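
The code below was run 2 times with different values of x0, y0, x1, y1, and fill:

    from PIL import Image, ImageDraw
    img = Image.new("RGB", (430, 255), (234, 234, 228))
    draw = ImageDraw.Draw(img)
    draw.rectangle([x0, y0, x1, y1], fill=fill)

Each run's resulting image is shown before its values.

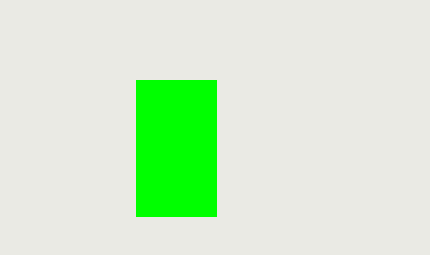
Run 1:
x0 = 136; y0 = 80; x1 = 216; y1 = 216; fill = 'lime'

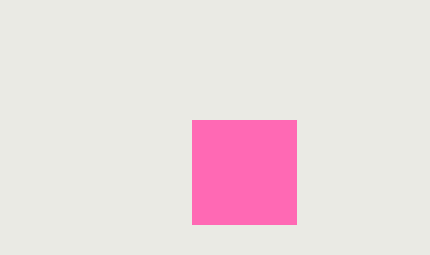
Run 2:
x0 = 192; y0 = 120; x1 = 296; y1 = 224; fill = 'hotpink'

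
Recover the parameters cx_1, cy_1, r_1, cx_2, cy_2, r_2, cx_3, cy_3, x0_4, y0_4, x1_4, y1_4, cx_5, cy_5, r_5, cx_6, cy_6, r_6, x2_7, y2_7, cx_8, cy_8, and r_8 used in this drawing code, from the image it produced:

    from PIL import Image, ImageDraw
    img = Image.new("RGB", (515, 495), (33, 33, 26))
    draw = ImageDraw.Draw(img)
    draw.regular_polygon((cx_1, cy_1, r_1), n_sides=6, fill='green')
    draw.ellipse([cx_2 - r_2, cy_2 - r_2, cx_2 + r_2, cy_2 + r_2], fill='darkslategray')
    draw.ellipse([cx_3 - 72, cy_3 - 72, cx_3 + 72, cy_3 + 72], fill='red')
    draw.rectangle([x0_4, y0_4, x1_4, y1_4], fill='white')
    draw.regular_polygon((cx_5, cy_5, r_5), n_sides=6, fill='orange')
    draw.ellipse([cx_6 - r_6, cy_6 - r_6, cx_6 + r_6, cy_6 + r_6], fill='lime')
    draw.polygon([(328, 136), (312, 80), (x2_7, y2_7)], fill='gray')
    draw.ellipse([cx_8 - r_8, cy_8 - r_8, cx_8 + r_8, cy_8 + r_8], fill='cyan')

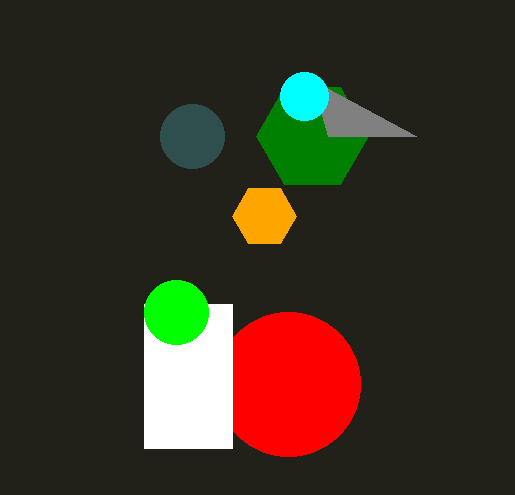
cx_1 = 312; cy_1 = 136; r_1 = 56; cx_2 = 192; cy_2 = 136; r_2 = 32; cx_3 = 288; cy_3 = 384; x0_4 = 144; y0_4 = 304; x1_4 = 232; y1_4 = 448; cx_5 = 264; cy_5 = 216; r_5 = 32; cx_6 = 176; cy_6 = 312; r_6 = 32; x2_7 = 416; y2_7 = 136; cx_8 = 304; cy_8 = 96; r_8 = 24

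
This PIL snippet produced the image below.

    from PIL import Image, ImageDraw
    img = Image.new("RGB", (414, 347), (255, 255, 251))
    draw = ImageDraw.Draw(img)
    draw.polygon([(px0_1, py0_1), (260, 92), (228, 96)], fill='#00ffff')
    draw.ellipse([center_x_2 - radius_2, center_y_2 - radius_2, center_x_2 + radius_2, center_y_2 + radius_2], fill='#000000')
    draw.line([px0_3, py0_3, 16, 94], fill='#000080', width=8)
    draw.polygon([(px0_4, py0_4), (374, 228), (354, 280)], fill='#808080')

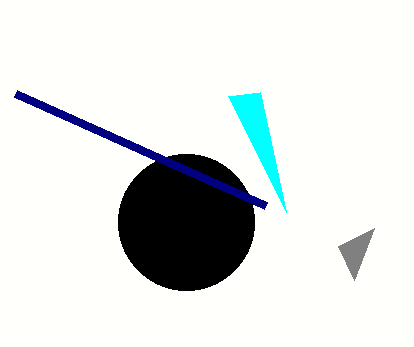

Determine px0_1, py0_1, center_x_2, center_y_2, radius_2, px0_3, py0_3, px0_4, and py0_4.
px0_1 = 286; py0_1 = 212; center_x_2 = 186; center_y_2 = 222; radius_2 = 68; px0_3 = 266; py0_3 = 206; px0_4 = 338; py0_4 = 246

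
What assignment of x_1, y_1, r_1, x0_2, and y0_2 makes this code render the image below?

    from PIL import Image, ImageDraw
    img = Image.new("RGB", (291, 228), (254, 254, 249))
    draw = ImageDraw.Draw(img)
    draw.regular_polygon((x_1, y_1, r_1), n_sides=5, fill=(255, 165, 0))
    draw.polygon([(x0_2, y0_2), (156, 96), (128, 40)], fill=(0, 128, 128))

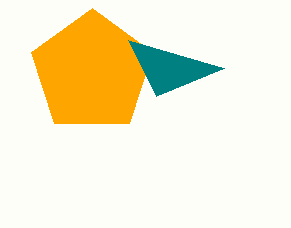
x_1 = 92
y_1 = 72
r_1 = 64
x0_2 = 224
y0_2 = 68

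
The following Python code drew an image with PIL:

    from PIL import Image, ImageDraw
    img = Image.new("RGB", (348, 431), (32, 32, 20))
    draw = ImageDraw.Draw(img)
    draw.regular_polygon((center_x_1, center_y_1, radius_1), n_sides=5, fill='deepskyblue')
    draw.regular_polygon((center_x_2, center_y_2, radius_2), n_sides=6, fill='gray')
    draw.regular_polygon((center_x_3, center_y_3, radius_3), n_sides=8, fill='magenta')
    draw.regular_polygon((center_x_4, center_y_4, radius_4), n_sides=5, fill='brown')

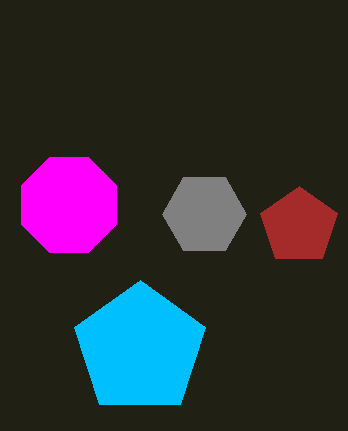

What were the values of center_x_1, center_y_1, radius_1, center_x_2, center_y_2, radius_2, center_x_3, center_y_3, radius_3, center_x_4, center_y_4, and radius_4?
center_x_1 = 140
center_y_1 = 349
radius_1 = 69
center_x_2 = 204
center_y_2 = 214
radius_2 = 42
center_x_3 = 69
center_y_3 = 205
radius_3 = 51
center_x_4 = 299
center_y_4 = 226
radius_4 = 40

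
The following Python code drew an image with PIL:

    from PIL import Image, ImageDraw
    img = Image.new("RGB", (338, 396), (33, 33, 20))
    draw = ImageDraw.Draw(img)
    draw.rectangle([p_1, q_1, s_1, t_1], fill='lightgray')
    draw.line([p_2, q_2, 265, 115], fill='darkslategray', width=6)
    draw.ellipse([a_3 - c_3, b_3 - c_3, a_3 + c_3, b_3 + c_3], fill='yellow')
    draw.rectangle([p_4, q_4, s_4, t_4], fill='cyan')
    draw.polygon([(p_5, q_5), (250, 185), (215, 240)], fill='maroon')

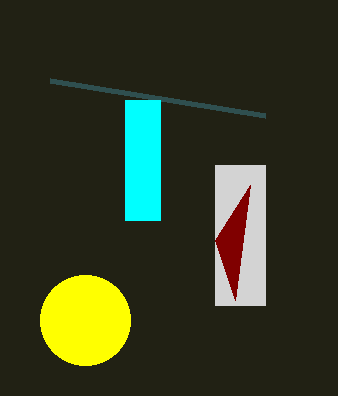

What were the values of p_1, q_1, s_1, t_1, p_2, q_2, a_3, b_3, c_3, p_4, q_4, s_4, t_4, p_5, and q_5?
p_1 = 215
q_1 = 165
s_1 = 265
t_1 = 305
p_2 = 50
q_2 = 80
a_3 = 85
b_3 = 320
c_3 = 45
p_4 = 125
q_4 = 100
s_4 = 160
t_4 = 220
p_5 = 235
q_5 = 300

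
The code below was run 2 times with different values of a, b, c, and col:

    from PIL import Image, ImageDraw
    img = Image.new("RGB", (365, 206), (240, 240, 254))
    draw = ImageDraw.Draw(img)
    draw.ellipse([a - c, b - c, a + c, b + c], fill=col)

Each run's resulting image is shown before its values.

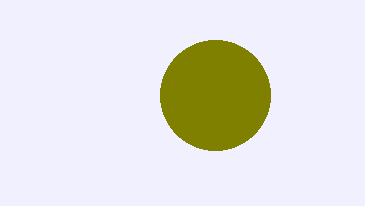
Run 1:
a = 215
b = 95
c = 55
col = 'olive'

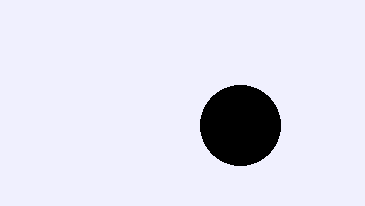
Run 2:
a = 240, b = 125, c = 40, col = 'black'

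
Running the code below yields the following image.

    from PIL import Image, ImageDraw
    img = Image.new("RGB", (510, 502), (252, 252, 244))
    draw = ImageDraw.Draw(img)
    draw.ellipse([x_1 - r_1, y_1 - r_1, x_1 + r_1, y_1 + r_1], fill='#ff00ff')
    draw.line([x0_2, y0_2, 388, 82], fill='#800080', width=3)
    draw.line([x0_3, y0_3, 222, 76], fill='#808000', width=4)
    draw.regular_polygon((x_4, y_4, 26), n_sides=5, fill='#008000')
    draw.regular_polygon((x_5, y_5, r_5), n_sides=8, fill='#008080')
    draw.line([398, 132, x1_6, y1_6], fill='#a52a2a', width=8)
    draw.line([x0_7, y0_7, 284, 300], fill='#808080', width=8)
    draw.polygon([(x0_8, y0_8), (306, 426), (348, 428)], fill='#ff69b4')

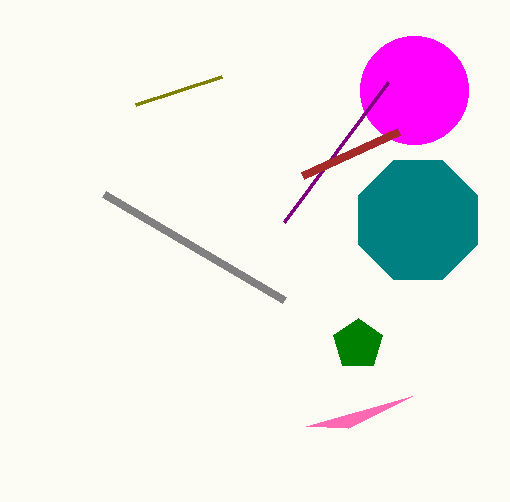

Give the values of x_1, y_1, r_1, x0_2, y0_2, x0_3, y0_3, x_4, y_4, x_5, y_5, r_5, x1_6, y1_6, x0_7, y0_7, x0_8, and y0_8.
x_1 = 414
y_1 = 90
r_1 = 54
x0_2 = 284
y0_2 = 222
x0_3 = 136
y0_3 = 104
x_4 = 358
y_4 = 344
x_5 = 418
y_5 = 220
r_5 = 64
x1_6 = 302
y1_6 = 176
x0_7 = 104
y0_7 = 194
x0_8 = 412
y0_8 = 396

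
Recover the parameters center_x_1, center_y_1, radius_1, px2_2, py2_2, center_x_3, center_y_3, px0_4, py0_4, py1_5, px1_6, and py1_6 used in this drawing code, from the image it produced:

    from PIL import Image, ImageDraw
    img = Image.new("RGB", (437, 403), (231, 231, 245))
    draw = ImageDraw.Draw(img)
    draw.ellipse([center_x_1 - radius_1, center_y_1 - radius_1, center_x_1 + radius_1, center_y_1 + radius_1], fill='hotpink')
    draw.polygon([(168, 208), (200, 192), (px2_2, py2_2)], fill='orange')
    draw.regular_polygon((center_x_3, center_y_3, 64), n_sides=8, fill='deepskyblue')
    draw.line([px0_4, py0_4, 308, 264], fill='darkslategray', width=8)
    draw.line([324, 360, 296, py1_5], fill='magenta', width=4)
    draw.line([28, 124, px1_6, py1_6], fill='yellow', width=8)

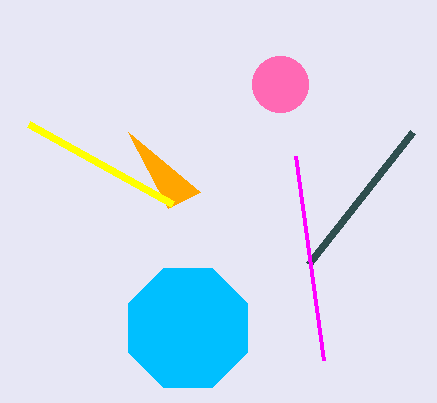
center_x_1 = 280; center_y_1 = 84; radius_1 = 28; px2_2 = 128; py2_2 = 132; center_x_3 = 188; center_y_3 = 328; px0_4 = 412; py0_4 = 132; py1_5 = 156; px1_6 = 172; py1_6 = 204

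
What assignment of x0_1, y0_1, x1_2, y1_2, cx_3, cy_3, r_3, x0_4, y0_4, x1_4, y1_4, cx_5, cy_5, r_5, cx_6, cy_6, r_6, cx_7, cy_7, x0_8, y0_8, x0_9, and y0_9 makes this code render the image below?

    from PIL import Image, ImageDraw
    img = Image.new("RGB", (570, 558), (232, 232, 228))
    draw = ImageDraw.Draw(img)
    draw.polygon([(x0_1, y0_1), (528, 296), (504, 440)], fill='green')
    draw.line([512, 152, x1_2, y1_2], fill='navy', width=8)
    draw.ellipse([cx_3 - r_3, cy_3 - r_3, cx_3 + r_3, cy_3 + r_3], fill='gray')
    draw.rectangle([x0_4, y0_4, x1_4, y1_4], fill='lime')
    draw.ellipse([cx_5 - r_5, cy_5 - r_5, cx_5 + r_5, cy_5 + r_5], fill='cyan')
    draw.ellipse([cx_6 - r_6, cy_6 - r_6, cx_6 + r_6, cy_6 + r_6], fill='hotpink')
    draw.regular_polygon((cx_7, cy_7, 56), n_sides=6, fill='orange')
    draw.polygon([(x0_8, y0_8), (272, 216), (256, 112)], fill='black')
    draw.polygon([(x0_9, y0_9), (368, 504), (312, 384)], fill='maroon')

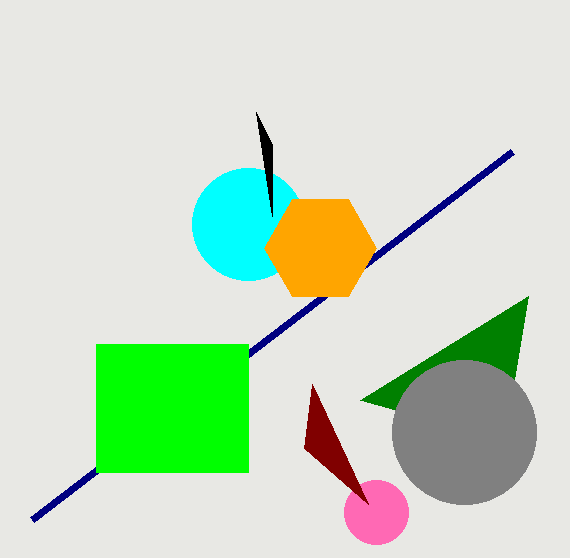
x0_1 = 360, y0_1 = 400, x1_2 = 32, y1_2 = 520, cx_3 = 464, cy_3 = 432, r_3 = 72, x0_4 = 96, y0_4 = 344, x1_4 = 248, y1_4 = 472, cx_5 = 248, cy_5 = 224, r_5 = 56, cx_6 = 376, cy_6 = 512, r_6 = 32, cx_7 = 320, cy_7 = 248, x0_8 = 272, y0_8 = 144, x0_9 = 304, y0_9 = 448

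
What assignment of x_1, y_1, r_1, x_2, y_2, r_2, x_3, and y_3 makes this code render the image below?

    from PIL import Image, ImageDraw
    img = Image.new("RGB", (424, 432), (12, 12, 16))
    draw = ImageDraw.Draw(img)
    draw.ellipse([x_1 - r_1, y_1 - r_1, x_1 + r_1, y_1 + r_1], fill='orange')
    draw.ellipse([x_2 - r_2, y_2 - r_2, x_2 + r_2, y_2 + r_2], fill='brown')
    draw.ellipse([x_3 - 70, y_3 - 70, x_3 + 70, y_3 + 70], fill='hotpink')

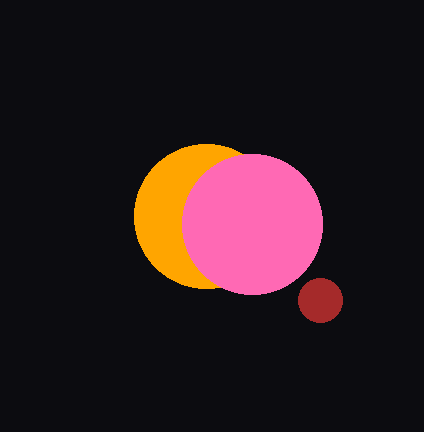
x_1 = 206
y_1 = 216
r_1 = 72
x_2 = 320
y_2 = 300
r_2 = 22
x_3 = 252
y_3 = 224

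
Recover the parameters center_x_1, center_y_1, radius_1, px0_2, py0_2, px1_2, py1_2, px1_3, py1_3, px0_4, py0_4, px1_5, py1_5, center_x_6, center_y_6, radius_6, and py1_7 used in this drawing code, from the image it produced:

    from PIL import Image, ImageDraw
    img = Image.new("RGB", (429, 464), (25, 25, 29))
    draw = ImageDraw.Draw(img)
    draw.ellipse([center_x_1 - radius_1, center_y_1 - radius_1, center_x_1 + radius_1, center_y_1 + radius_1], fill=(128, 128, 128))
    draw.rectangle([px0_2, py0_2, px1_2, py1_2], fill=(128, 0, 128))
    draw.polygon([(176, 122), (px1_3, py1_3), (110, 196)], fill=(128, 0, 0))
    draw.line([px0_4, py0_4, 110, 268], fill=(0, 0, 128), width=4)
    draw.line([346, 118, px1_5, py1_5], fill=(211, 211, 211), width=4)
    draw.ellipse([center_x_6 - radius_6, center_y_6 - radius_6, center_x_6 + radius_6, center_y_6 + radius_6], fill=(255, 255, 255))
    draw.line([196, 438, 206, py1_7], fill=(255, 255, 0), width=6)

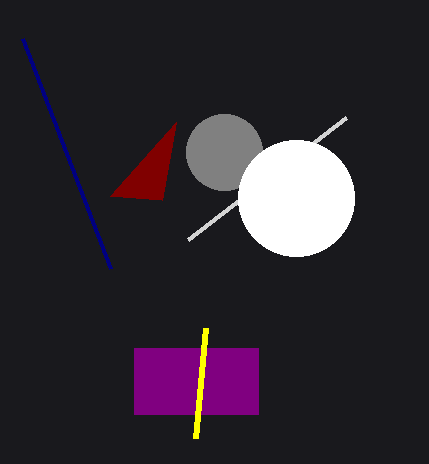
center_x_1 = 224; center_y_1 = 152; radius_1 = 38; px0_2 = 134; py0_2 = 348; px1_2 = 258; py1_2 = 414; px1_3 = 162; py1_3 = 200; px0_4 = 22; py0_4 = 38; px1_5 = 188; py1_5 = 240; center_x_6 = 296; center_y_6 = 198; radius_6 = 58; py1_7 = 328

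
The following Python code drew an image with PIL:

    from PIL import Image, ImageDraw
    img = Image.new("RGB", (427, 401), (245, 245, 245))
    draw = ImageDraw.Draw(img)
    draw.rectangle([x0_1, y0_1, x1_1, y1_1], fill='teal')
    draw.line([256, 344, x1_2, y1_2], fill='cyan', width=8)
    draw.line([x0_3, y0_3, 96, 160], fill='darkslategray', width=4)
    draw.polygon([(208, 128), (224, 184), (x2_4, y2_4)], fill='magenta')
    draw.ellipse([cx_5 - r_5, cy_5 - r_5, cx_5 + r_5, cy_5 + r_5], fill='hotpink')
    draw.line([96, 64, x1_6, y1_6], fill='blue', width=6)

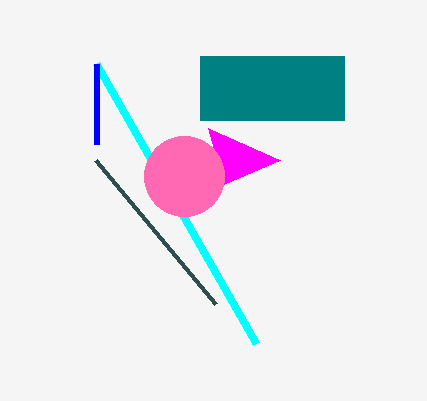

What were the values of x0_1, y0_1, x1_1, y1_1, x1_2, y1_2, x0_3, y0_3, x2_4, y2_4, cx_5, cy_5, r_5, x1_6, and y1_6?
x0_1 = 200; y0_1 = 56; x1_1 = 344; y1_1 = 120; x1_2 = 96; y1_2 = 64; x0_3 = 216; y0_3 = 304; x2_4 = 280; y2_4 = 160; cx_5 = 184; cy_5 = 176; r_5 = 40; x1_6 = 96; y1_6 = 144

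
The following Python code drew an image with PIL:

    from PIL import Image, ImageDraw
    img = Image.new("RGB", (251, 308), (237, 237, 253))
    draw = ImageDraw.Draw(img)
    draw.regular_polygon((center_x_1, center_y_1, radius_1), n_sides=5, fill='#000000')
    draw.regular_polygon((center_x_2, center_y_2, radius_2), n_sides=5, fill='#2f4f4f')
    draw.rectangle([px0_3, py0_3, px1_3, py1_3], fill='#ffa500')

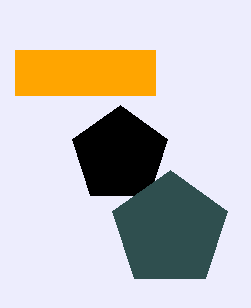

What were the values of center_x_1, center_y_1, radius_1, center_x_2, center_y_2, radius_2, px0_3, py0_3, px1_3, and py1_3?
center_x_1 = 120
center_y_1 = 155
radius_1 = 50
center_x_2 = 170
center_y_2 = 230
radius_2 = 60
px0_3 = 15
py0_3 = 50
px1_3 = 155
py1_3 = 95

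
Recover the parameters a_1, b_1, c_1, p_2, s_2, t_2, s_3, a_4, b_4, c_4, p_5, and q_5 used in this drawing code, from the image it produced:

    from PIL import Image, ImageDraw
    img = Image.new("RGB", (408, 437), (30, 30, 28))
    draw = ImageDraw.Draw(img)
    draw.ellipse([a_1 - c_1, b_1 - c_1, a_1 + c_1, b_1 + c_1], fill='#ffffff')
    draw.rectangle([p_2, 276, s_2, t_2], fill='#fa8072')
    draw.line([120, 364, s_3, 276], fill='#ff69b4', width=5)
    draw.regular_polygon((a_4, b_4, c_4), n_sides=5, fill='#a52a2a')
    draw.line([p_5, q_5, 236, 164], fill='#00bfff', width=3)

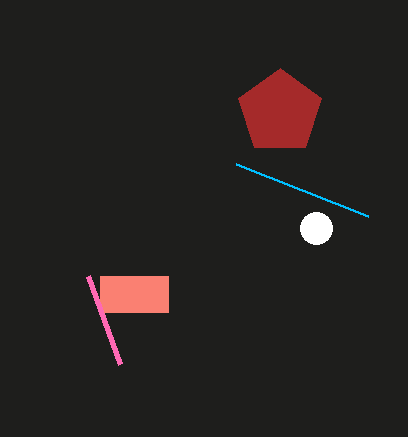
a_1 = 316, b_1 = 228, c_1 = 16, p_2 = 100, s_2 = 168, t_2 = 312, s_3 = 88, a_4 = 280, b_4 = 112, c_4 = 44, p_5 = 368, q_5 = 216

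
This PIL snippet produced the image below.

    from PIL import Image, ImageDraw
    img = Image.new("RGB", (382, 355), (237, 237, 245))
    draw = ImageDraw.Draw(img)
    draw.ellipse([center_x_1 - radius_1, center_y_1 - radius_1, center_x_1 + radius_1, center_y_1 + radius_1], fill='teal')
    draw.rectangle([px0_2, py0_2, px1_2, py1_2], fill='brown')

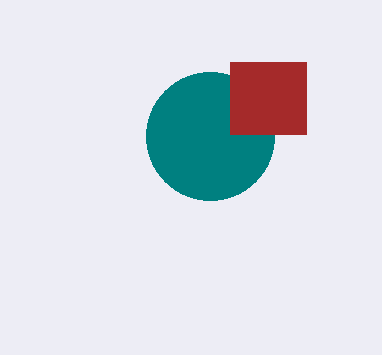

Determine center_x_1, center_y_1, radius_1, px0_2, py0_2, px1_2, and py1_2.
center_x_1 = 210
center_y_1 = 136
radius_1 = 64
px0_2 = 230
py0_2 = 62
px1_2 = 306
py1_2 = 134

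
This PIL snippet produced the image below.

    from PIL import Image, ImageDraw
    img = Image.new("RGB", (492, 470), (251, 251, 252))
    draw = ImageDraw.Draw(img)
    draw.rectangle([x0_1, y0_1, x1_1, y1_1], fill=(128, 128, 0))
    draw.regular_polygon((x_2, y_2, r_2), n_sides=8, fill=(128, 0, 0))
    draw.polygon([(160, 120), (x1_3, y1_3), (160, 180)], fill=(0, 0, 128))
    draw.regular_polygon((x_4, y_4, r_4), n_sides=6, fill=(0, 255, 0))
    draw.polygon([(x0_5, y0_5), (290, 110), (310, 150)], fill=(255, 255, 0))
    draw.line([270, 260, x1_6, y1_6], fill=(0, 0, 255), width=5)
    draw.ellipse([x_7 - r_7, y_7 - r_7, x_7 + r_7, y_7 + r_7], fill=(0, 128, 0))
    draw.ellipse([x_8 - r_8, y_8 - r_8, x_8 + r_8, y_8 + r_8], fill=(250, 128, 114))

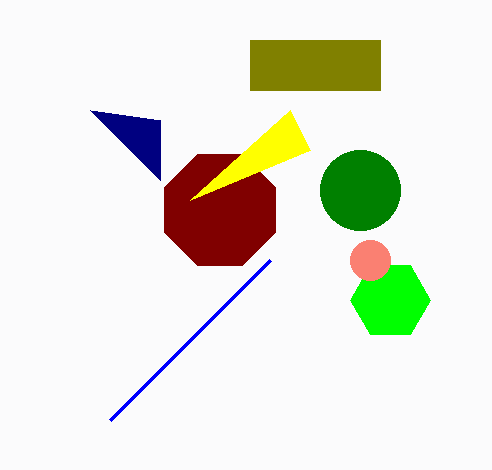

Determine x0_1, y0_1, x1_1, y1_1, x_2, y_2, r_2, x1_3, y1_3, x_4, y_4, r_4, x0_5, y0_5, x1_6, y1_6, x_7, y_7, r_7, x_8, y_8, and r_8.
x0_1 = 250
y0_1 = 40
x1_1 = 380
y1_1 = 90
x_2 = 220
y_2 = 210
r_2 = 60
x1_3 = 90
y1_3 = 110
x_4 = 390
y_4 = 300
r_4 = 40
x0_5 = 190
y0_5 = 200
x1_6 = 110
y1_6 = 420
x_7 = 360
y_7 = 190
r_7 = 40
x_8 = 370
y_8 = 260
r_8 = 20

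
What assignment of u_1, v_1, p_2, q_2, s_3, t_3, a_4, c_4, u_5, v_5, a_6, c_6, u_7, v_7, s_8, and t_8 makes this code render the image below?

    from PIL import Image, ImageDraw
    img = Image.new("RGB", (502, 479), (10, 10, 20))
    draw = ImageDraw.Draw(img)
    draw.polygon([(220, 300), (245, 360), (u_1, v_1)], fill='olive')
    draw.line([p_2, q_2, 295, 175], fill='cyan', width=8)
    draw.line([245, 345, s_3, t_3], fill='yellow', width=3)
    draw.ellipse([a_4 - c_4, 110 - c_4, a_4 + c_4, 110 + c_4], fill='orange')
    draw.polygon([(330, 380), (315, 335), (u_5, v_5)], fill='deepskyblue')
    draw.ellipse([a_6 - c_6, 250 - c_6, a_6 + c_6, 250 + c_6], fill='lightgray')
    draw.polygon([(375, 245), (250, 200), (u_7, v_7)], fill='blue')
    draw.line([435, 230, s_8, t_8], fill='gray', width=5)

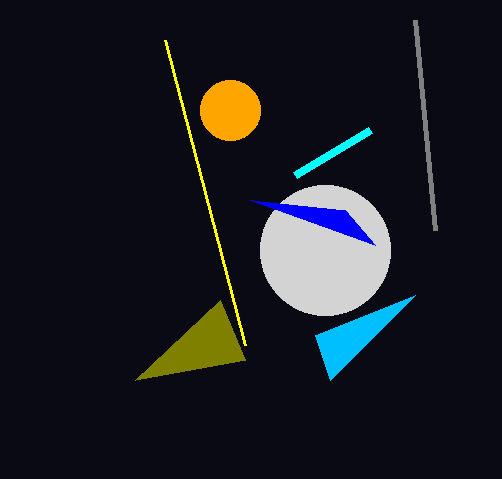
u_1 = 135, v_1 = 380, p_2 = 370, q_2 = 130, s_3 = 165, t_3 = 40, a_4 = 230, c_4 = 30, u_5 = 415, v_5 = 295, a_6 = 325, c_6 = 65, u_7 = 345, v_7 = 210, s_8 = 415, t_8 = 20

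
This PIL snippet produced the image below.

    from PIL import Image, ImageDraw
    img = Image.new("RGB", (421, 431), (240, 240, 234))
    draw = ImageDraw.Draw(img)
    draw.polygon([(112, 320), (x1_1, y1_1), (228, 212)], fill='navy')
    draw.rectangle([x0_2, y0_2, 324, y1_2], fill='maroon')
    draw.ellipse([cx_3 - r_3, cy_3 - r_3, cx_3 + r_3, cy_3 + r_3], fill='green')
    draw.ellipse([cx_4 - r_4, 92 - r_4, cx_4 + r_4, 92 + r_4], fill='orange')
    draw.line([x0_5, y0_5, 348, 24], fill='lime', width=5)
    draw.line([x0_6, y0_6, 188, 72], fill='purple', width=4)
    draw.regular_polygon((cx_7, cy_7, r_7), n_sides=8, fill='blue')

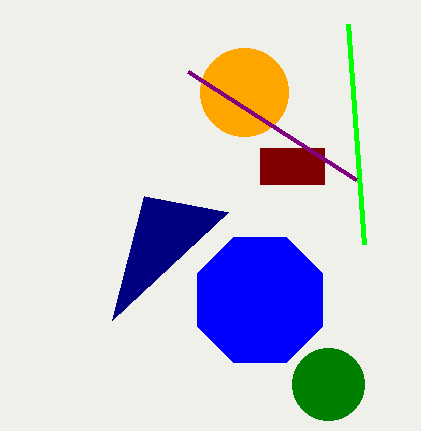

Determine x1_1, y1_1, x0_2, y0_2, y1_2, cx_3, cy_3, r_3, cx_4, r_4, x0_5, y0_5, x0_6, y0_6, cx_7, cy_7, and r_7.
x1_1 = 144
y1_1 = 196
x0_2 = 260
y0_2 = 148
y1_2 = 184
cx_3 = 328
cy_3 = 384
r_3 = 36
cx_4 = 244
r_4 = 44
x0_5 = 364
y0_5 = 244
x0_6 = 356
y0_6 = 180
cx_7 = 260
cy_7 = 300
r_7 = 68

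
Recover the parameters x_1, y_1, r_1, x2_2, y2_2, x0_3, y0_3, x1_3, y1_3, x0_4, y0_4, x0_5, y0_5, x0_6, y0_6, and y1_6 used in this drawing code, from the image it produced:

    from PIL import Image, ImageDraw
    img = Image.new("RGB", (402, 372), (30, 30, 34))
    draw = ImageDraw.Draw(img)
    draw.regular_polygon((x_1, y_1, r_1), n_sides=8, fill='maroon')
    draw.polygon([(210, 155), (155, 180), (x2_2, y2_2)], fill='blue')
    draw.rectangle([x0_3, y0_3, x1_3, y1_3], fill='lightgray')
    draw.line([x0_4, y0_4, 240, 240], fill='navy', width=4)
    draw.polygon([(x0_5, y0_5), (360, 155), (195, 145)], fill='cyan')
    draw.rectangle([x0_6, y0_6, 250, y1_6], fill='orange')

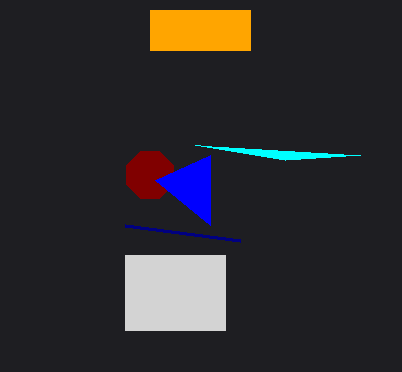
x_1 = 150; y_1 = 175; r_1 = 25; x2_2 = 210; y2_2 = 225; x0_3 = 125; y0_3 = 255; x1_3 = 225; y1_3 = 330; x0_4 = 125; y0_4 = 225; x0_5 = 285; y0_5 = 160; x0_6 = 150; y0_6 = 10; y1_6 = 50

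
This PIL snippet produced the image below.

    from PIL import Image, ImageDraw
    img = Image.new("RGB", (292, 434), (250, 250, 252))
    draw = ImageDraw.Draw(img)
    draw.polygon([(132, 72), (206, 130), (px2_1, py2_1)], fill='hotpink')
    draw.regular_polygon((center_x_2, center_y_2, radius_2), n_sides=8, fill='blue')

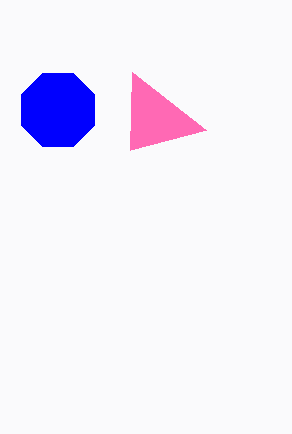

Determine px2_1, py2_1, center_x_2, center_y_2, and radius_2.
px2_1 = 130
py2_1 = 150
center_x_2 = 58
center_y_2 = 110
radius_2 = 40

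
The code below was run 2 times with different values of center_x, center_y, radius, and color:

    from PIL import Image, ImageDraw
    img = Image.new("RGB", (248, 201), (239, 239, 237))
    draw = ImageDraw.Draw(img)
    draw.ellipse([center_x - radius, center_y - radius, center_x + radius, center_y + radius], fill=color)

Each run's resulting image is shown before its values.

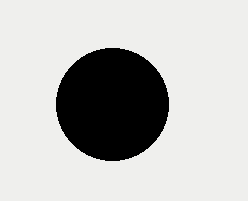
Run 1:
center_x = 112, center_y = 104, radius = 56, color = 'black'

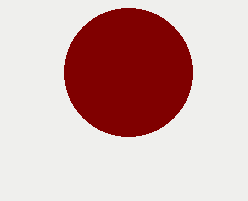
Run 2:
center_x = 128; center_y = 72; radius = 64; color = 'maroon'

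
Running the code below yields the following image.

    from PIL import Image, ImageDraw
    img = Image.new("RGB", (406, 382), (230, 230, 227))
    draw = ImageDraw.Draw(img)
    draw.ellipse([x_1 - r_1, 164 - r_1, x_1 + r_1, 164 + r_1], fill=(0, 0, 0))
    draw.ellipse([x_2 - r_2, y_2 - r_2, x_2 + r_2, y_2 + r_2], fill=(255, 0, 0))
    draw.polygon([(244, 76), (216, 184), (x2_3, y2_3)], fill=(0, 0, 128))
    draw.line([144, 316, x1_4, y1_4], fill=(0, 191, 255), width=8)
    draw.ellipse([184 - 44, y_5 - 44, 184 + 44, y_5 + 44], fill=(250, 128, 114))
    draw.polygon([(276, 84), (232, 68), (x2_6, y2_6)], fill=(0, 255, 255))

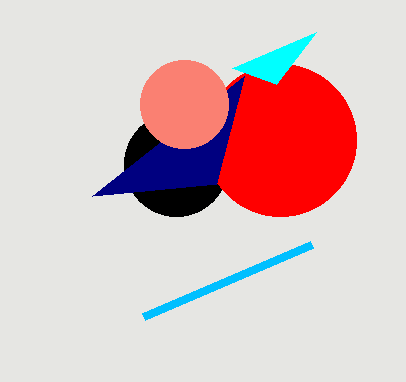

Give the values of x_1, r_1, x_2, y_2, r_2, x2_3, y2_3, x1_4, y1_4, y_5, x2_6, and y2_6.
x_1 = 176, r_1 = 52, x_2 = 280, y_2 = 140, r_2 = 76, x2_3 = 92, y2_3 = 196, x1_4 = 312, y1_4 = 244, y_5 = 104, x2_6 = 316, y2_6 = 32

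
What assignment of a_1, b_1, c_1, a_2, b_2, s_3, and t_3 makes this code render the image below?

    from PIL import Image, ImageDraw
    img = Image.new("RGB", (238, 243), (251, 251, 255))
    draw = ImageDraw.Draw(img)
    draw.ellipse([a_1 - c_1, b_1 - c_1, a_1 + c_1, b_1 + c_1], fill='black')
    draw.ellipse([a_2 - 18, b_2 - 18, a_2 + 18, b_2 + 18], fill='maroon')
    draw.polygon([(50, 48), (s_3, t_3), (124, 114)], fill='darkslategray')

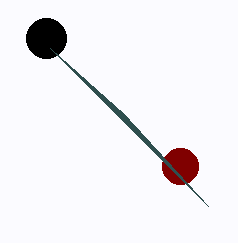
a_1 = 46, b_1 = 38, c_1 = 20, a_2 = 180, b_2 = 166, s_3 = 208, t_3 = 206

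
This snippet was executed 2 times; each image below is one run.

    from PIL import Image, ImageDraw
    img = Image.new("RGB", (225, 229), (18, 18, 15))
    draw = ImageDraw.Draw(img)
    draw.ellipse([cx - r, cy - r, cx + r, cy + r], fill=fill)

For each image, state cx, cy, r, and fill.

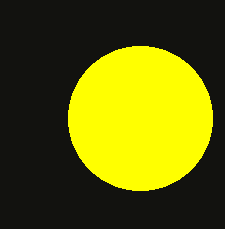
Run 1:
cx = 140
cy = 118
r = 72
fill = 'yellow'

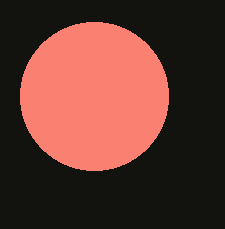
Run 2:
cx = 94; cy = 96; r = 74; fill = 'salmon'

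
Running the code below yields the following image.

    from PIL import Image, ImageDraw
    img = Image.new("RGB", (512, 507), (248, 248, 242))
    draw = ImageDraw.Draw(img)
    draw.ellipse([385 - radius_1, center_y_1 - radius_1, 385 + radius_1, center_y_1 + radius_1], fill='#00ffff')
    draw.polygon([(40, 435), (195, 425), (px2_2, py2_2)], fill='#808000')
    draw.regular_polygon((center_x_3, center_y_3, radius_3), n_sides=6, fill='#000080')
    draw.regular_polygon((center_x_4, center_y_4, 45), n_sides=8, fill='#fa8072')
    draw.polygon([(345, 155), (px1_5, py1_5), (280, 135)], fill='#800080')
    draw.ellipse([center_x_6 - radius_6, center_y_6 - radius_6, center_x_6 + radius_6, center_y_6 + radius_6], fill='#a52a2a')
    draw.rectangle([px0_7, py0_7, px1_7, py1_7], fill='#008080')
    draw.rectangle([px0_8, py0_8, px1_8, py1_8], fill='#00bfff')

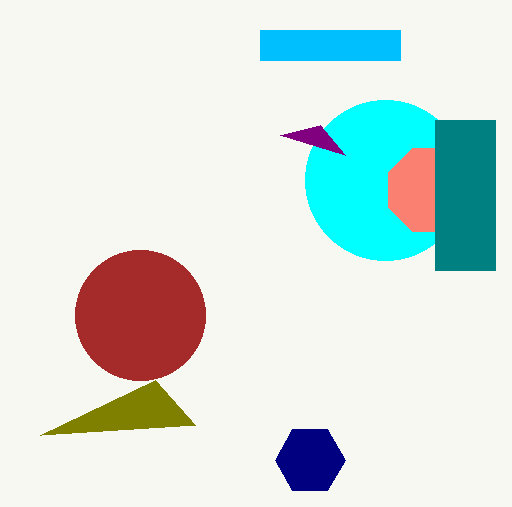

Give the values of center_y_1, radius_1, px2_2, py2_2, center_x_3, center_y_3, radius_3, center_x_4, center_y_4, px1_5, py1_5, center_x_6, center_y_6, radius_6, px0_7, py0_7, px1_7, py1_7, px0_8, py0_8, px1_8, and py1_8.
center_y_1 = 180; radius_1 = 80; px2_2 = 155; py2_2 = 380; center_x_3 = 310; center_y_3 = 460; radius_3 = 35; center_x_4 = 430; center_y_4 = 190; px1_5 = 320; py1_5 = 125; center_x_6 = 140; center_y_6 = 315; radius_6 = 65; px0_7 = 435; py0_7 = 120; px1_7 = 495; py1_7 = 270; px0_8 = 260; py0_8 = 30; px1_8 = 400; py1_8 = 60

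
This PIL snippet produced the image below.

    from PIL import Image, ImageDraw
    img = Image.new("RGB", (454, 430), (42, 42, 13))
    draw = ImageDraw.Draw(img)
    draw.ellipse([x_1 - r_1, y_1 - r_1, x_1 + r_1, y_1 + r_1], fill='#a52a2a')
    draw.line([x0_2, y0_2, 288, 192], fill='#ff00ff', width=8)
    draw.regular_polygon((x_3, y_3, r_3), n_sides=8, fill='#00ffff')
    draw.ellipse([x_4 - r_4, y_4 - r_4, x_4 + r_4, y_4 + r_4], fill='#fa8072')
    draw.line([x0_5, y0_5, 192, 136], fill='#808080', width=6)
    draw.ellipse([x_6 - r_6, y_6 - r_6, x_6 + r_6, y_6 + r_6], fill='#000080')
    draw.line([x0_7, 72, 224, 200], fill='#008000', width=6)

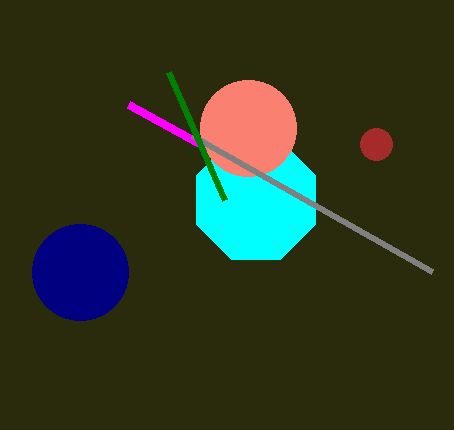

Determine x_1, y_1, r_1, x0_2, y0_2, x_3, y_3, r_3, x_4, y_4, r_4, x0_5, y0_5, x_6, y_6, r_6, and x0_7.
x_1 = 376, y_1 = 144, r_1 = 16, x0_2 = 128, y0_2 = 104, x_3 = 256, y_3 = 200, r_3 = 64, x_4 = 248, y_4 = 128, r_4 = 48, x0_5 = 432, y0_5 = 272, x_6 = 80, y_6 = 272, r_6 = 48, x0_7 = 168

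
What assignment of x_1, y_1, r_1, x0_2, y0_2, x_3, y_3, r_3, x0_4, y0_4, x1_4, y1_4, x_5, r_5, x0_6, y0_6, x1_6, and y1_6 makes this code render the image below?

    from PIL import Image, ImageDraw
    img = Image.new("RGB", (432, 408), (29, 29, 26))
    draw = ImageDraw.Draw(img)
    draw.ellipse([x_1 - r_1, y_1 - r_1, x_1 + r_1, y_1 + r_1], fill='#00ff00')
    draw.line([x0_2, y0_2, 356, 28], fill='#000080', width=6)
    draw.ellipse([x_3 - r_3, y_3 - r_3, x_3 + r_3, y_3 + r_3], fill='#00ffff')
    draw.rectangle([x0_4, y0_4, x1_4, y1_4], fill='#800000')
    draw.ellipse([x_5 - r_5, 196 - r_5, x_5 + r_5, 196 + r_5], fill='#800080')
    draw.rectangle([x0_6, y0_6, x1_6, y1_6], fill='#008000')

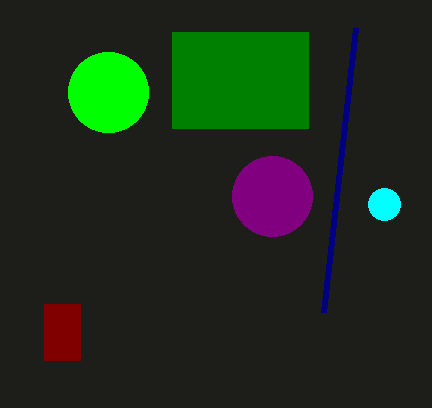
x_1 = 108, y_1 = 92, r_1 = 40, x0_2 = 324, y0_2 = 312, x_3 = 384, y_3 = 204, r_3 = 16, x0_4 = 44, y0_4 = 304, x1_4 = 80, y1_4 = 360, x_5 = 272, r_5 = 40, x0_6 = 172, y0_6 = 32, x1_6 = 308, y1_6 = 128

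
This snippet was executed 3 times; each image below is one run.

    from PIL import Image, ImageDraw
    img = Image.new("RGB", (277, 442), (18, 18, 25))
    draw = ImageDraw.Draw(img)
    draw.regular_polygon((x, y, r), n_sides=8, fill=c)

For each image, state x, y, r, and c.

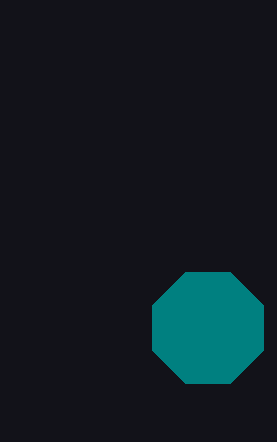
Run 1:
x = 208, y = 328, r = 60, c = 'teal'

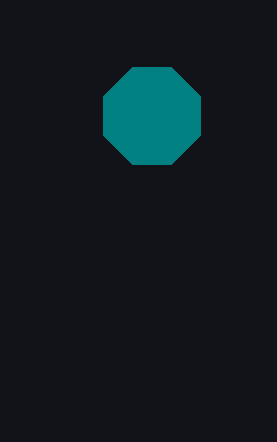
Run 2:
x = 152; y = 116; r = 52; c = 'teal'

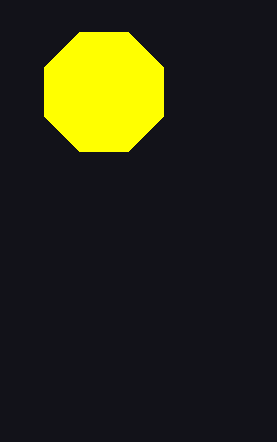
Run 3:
x = 104, y = 92, r = 64, c = 'yellow'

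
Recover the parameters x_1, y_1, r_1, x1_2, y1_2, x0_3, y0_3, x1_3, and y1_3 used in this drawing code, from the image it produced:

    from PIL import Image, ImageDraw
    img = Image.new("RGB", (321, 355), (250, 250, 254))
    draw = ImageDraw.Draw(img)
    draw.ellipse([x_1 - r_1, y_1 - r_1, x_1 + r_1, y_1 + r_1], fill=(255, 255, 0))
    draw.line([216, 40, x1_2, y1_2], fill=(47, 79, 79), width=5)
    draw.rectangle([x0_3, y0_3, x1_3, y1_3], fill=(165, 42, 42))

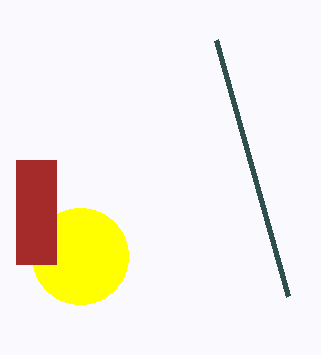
x_1 = 80
y_1 = 256
r_1 = 48
x1_2 = 288
y1_2 = 296
x0_3 = 16
y0_3 = 160
x1_3 = 56
y1_3 = 264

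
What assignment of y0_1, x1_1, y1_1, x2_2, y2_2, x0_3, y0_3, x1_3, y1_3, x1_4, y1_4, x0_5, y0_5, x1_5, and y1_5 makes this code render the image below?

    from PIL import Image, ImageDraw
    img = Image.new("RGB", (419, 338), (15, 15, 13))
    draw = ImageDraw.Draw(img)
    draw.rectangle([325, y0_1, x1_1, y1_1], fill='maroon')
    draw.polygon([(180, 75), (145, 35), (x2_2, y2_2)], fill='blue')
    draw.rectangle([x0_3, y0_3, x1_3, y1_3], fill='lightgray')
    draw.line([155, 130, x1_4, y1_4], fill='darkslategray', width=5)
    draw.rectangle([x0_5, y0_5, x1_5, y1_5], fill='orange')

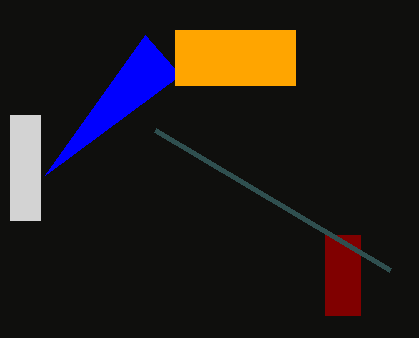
y0_1 = 235; x1_1 = 360; y1_1 = 315; x2_2 = 45; y2_2 = 175; x0_3 = 10; y0_3 = 115; x1_3 = 40; y1_3 = 220; x1_4 = 390; y1_4 = 270; x0_5 = 175; y0_5 = 30; x1_5 = 295; y1_5 = 85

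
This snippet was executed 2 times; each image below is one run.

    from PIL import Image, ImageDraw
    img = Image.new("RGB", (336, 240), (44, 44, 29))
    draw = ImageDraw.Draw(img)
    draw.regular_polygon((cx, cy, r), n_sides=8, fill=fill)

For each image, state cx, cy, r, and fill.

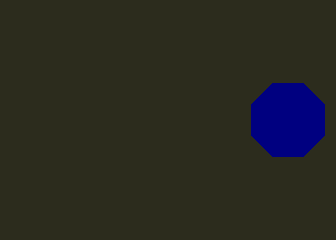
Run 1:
cx = 288
cy = 120
r = 40
fill = 'navy'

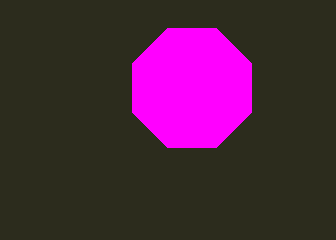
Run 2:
cx = 192; cy = 88; r = 64; fill = 'magenta'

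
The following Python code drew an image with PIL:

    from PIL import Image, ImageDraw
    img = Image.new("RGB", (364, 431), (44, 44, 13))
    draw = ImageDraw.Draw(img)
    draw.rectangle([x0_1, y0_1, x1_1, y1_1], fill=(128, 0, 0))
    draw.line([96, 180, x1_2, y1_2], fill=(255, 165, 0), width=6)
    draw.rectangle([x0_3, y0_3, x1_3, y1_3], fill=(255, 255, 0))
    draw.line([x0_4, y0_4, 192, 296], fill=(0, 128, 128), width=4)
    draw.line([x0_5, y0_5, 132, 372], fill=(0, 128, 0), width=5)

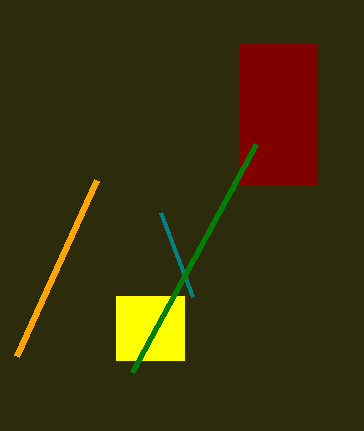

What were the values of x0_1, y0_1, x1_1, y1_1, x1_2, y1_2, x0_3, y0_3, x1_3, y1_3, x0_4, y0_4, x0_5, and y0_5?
x0_1 = 240
y0_1 = 44
x1_1 = 316
y1_1 = 184
x1_2 = 16
y1_2 = 356
x0_3 = 116
y0_3 = 296
x1_3 = 184
y1_3 = 360
x0_4 = 160
y0_4 = 212
x0_5 = 256
y0_5 = 144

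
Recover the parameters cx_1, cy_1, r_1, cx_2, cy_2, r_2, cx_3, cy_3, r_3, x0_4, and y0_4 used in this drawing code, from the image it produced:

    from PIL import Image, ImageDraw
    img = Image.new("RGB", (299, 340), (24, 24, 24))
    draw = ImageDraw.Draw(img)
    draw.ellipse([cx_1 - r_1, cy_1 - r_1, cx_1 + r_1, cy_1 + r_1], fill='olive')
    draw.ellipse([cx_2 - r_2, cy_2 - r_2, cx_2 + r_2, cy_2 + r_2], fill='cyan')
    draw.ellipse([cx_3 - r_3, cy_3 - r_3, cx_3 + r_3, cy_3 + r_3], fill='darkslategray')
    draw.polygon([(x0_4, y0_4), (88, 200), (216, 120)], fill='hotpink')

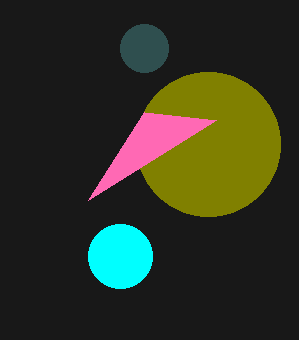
cx_1 = 208
cy_1 = 144
r_1 = 72
cx_2 = 120
cy_2 = 256
r_2 = 32
cx_3 = 144
cy_3 = 48
r_3 = 24
x0_4 = 144
y0_4 = 112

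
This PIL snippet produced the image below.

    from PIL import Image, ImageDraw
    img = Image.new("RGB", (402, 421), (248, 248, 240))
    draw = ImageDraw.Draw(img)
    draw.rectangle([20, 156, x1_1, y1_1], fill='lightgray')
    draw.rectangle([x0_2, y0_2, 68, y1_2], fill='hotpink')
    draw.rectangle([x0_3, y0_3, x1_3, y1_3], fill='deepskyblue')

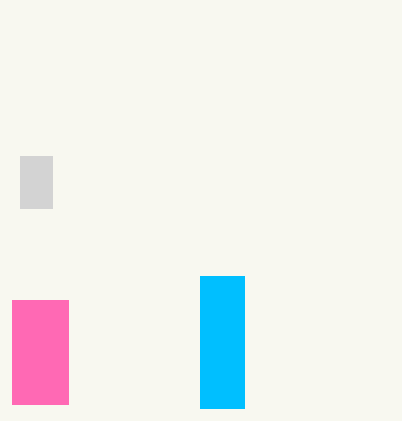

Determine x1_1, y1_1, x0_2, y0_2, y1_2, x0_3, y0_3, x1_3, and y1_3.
x1_1 = 52, y1_1 = 208, x0_2 = 12, y0_2 = 300, y1_2 = 404, x0_3 = 200, y0_3 = 276, x1_3 = 244, y1_3 = 408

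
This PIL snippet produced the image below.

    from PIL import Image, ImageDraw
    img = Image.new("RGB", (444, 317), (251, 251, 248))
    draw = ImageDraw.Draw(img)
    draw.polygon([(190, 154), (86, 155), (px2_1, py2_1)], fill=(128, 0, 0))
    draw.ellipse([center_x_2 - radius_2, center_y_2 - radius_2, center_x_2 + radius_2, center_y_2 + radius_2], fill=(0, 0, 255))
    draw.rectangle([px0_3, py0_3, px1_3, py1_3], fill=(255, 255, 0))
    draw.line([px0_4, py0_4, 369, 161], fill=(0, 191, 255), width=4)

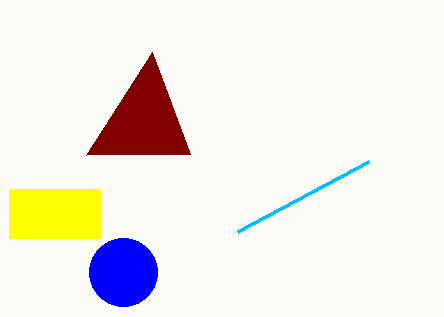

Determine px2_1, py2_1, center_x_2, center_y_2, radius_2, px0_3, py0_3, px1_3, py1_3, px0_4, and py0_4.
px2_1 = 152; py2_1 = 52; center_x_2 = 123; center_y_2 = 272; radius_2 = 34; px0_3 = 9; py0_3 = 189; px1_3 = 100; py1_3 = 238; px0_4 = 238; py0_4 = 231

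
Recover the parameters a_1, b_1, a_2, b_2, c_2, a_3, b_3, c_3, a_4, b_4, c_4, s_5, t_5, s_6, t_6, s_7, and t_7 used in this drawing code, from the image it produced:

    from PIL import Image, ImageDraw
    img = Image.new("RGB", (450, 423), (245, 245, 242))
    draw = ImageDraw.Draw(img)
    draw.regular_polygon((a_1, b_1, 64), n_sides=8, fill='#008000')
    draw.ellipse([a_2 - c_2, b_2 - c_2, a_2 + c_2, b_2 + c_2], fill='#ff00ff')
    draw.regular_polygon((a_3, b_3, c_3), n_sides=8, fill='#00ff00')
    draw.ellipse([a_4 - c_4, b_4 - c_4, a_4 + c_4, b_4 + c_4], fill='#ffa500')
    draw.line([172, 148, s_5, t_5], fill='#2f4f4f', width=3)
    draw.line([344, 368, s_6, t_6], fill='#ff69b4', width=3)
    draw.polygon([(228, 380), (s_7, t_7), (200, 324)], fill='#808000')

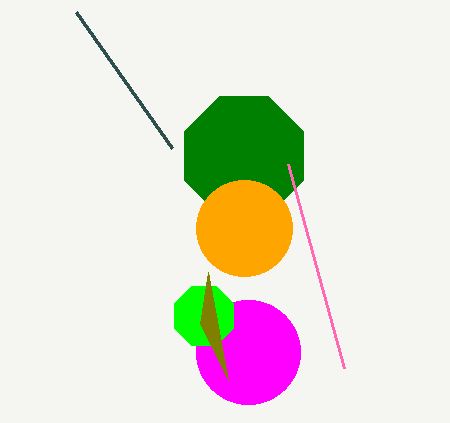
a_1 = 244, b_1 = 156, a_2 = 248, b_2 = 352, c_2 = 52, a_3 = 204, b_3 = 316, c_3 = 32, a_4 = 244, b_4 = 228, c_4 = 48, s_5 = 76, t_5 = 12, s_6 = 288, t_6 = 164, s_7 = 208, t_7 = 272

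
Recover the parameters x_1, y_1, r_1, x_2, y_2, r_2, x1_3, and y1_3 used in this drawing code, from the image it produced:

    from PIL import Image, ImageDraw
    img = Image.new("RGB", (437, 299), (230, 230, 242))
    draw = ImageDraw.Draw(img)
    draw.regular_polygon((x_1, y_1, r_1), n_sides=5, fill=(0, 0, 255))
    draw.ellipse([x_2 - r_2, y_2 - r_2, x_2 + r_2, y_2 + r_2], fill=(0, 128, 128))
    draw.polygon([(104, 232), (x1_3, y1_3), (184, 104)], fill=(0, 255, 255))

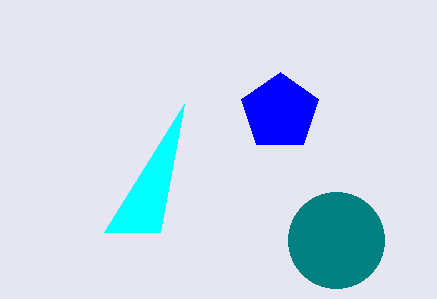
x_1 = 280, y_1 = 112, r_1 = 40, x_2 = 336, y_2 = 240, r_2 = 48, x1_3 = 160, y1_3 = 232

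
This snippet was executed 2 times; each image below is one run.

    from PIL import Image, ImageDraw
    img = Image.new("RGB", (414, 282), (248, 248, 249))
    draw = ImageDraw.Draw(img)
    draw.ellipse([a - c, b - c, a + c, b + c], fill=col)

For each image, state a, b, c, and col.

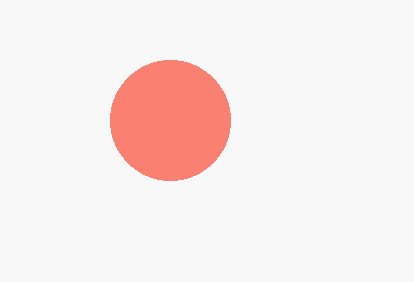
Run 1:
a = 170, b = 120, c = 60, col = 'salmon'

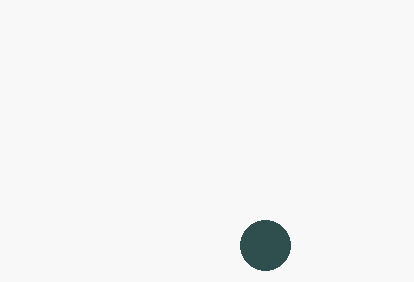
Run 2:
a = 265; b = 245; c = 25; col = 'darkslategray'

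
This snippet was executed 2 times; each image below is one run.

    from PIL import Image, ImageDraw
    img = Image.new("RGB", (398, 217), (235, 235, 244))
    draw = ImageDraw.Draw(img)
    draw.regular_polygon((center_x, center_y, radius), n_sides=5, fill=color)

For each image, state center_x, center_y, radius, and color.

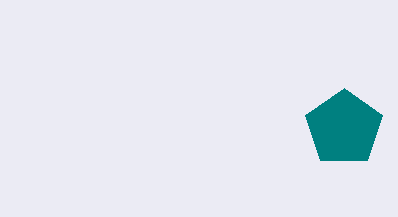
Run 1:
center_x = 344; center_y = 128; radius = 40; color = 'teal'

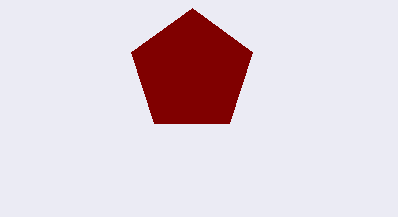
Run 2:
center_x = 192
center_y = 72
radius = 64
color = 'maroon'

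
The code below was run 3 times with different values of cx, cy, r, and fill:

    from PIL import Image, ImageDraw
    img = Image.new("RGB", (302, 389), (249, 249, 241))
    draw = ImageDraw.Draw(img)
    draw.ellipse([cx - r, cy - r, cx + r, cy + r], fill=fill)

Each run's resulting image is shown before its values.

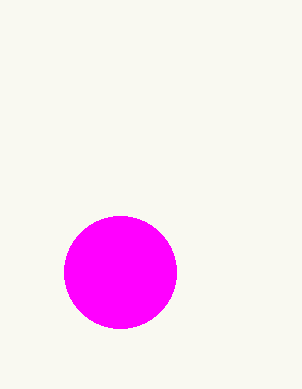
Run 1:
cx = 120, cy = 272, r = 56, fill = 'magenta'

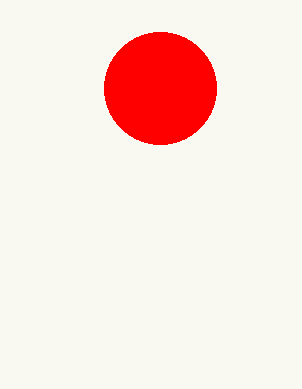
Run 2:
cx = 160; cy = 88; r = 56; fill = 'red'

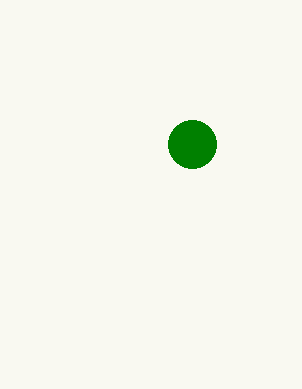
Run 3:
cx = 192
cy = 144
r = 24
fill = 'green'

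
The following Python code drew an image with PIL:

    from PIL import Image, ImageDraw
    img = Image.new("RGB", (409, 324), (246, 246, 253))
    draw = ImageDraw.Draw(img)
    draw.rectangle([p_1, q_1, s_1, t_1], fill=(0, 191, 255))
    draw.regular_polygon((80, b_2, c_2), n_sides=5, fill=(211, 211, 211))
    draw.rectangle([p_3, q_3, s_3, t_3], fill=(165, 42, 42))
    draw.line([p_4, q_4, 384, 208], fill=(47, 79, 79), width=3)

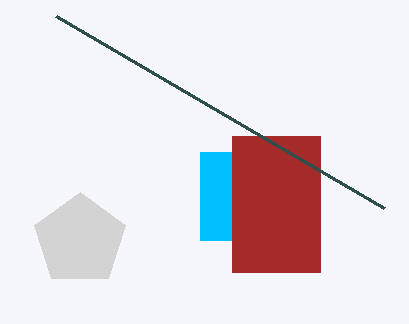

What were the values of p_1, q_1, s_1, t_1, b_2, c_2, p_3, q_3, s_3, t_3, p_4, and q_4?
p_1 = 200; q_1 = 152; s_1 = 232; t_1 = 240; b_2 = 240; c_2 = 48; p_3 = 232; q_3 = 136; s_3 = 320; t_3 = 272; p_4 = 56; q_4 = 16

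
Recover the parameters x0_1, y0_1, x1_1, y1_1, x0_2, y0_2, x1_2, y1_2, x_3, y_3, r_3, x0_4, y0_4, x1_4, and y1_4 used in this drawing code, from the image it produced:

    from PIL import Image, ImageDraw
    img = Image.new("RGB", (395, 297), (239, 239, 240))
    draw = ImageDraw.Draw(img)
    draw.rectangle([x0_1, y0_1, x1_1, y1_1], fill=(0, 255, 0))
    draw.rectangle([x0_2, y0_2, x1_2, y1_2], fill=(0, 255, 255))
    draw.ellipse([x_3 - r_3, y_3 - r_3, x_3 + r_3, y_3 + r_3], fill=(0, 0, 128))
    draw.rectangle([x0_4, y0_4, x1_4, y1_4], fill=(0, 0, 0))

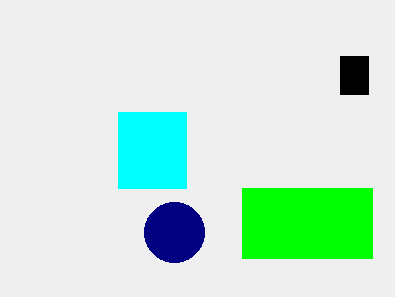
x0_1 = 242, y0_1 = 188, x1_1 = 372, y1_1 = 258, x0_2 = 118, y0_2 = 112, x1_2 = 186, y1_2 = 188, x_3 = 174, y_3 = 232, r_3 = 30, x0_4 = 340, y0_4 = 56, x1_4 = 368, y1_4 = 94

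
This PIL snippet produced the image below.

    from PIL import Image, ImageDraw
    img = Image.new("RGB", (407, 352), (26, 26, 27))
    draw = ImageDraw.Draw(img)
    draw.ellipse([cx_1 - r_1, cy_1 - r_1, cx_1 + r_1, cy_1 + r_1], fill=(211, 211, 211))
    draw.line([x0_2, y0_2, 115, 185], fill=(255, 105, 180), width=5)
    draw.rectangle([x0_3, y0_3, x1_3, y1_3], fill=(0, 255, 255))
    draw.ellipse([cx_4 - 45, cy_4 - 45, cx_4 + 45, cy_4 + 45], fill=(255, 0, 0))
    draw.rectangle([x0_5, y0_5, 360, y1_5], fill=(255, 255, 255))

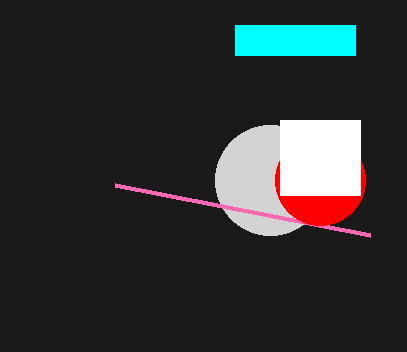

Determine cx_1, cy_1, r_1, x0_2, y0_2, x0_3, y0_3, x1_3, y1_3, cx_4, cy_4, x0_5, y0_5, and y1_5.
cx_1 = 270
cy_1 = 180
r_1 = 55
x0_2 = 370
y0_2 = 235
x0_3 = 235
y0_3 = 25
x1_3 = 355
y1_3 = 55
cx_4 = 320
cy_4 = 180
x0_5 = 280
y0_5 = 120
y1_5 = 195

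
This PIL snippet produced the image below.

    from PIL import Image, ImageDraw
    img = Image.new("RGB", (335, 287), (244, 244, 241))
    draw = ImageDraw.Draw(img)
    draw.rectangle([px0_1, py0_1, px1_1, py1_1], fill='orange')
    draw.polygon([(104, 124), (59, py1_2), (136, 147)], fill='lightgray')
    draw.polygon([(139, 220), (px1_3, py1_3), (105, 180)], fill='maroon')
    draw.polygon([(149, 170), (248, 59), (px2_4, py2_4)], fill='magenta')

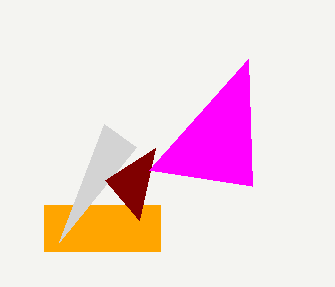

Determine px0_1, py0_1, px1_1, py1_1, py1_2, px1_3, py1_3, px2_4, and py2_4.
px0_1 = 44
py0_1 = 205
px1_1 = 160
py1_1 = 251
py1_2 = 242
px1_3 = 155
py1_3 = 148
px2_4 = 252
py2_4 = 186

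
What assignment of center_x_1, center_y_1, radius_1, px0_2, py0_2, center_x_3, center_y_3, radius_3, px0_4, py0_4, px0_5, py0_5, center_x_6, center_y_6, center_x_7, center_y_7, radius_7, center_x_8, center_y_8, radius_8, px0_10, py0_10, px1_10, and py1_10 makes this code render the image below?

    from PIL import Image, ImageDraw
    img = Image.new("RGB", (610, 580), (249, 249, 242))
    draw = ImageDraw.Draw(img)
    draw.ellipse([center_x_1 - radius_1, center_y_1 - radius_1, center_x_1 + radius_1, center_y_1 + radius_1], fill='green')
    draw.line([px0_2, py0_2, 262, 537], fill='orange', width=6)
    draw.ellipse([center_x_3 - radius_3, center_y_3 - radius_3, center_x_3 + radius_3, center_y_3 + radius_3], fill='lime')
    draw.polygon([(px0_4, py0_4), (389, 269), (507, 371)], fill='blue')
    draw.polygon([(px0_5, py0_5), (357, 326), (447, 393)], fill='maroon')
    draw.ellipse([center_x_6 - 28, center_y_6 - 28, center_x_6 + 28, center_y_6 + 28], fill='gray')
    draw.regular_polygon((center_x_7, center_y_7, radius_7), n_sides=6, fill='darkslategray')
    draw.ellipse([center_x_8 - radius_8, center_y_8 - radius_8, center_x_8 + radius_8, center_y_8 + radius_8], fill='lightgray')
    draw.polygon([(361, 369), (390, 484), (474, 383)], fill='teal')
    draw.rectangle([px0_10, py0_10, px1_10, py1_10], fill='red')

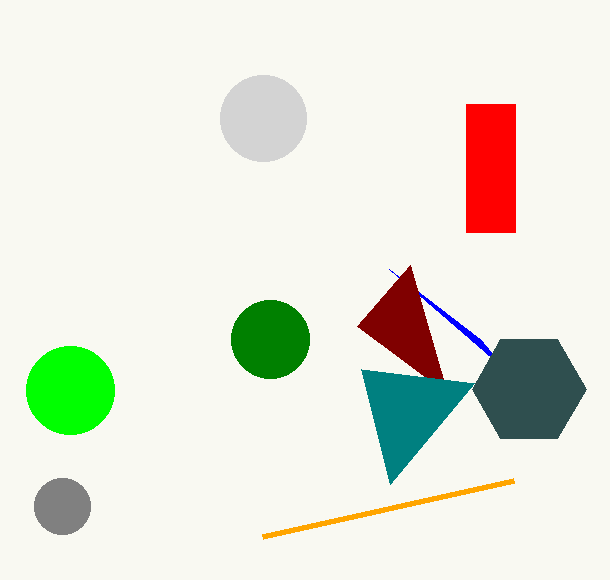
center_x_1 = 270; center_y_1 = 339; radius_1 = 39; px0_2 = 513; py0_2 = 481; center_x_3 = 70; center_y_3 = 390; radius_3 = 44; px0_4 = 480; py0_4 = 339; px0_5 = 410; py0_5 = 265; center_x_6 = 62; center_y_6 = 506; center_x_7 = 529; center_y_7 = 389; radius_7 = 57; center_x_8 = 263; center_y_8 = 118; radius_8 = 43; px0_10 = 466; py0_10 = 104; px1_10 = 515; py1_10 = 232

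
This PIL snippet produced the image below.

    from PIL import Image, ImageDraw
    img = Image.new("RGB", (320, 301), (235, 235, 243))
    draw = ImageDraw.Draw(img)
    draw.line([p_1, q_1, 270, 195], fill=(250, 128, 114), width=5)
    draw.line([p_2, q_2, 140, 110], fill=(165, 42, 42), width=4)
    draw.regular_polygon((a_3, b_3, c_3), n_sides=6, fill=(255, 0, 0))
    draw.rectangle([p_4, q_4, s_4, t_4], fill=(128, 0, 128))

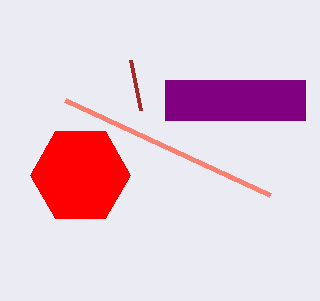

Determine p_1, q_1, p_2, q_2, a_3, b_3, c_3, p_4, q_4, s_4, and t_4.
p_1 = 65, q_1 = 100, p_2 = 130, q_2 = 60, a_3 = 80, b_3 = 175, c_3 = 50, p_4 = 165, q_4 = 80, s_4 = 305, t_4 = 120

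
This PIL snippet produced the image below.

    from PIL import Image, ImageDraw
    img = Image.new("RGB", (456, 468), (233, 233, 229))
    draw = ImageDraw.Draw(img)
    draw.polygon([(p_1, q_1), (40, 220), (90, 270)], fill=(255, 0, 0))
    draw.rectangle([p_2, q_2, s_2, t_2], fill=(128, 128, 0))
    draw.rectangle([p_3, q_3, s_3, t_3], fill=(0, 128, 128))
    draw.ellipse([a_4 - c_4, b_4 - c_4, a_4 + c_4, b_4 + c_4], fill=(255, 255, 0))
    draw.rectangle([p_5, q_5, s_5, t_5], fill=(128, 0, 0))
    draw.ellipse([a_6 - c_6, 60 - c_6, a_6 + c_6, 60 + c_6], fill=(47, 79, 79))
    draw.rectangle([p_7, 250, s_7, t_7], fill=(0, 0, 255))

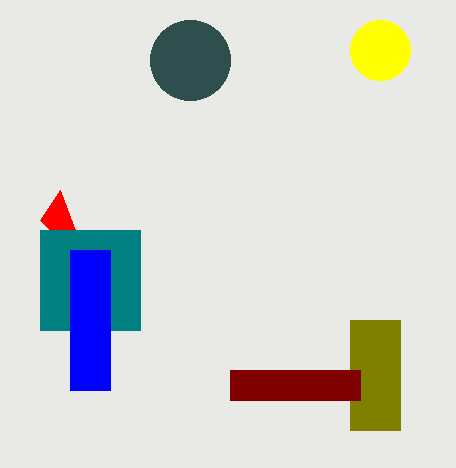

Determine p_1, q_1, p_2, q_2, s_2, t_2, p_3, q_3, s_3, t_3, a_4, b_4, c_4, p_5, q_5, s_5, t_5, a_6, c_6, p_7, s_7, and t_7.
p_1 = 60; q_1 = 190; p_2 = 350; q_2 = 320; s_2 = 400; t_2 = 430; p_3 = 40; q_3 = 230; s_3 = 140; t_3 = 330; a_4 = 380; b_4 = 50; c_4 = 30; p_5 = 230; q_5 = 370; s_5 = 360; t_5 = 400; a_6 = 190; c_6 = 40; p_7 = 70; s_7 = 110; t_7 = 390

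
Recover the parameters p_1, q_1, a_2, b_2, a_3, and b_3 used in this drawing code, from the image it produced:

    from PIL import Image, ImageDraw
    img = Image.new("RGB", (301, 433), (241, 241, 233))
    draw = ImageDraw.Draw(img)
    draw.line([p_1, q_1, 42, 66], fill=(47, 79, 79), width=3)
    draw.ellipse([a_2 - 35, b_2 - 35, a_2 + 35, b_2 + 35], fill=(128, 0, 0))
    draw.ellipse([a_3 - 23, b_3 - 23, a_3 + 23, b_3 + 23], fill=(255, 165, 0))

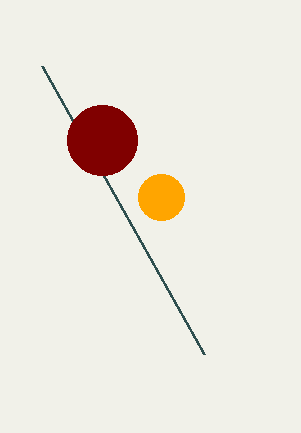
p_1 = 204; q_1 = 354; a_2 = 102; b_2 = 140; a_3 = 161; b_3 = 197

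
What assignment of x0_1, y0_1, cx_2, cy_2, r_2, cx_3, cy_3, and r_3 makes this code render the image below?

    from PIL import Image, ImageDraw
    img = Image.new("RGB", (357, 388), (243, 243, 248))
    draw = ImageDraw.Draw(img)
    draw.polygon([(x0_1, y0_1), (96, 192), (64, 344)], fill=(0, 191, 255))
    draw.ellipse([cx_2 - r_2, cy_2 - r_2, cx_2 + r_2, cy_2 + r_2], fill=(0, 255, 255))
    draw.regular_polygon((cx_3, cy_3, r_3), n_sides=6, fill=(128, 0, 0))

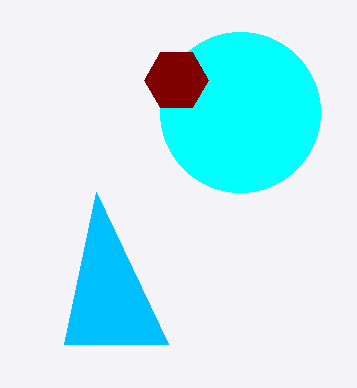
x0_1 = 168, y0_1 = 344, cx_2 = 240, cy_2 = 112, r_2 = 80, cx_3 = 176, cy_3 = 80, r_3 = 32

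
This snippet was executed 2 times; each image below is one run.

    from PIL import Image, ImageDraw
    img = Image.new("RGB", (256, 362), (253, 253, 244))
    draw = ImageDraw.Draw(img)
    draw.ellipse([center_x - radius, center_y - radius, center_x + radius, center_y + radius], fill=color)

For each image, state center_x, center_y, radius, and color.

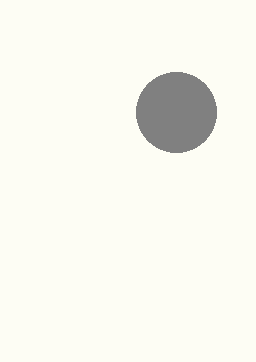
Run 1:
center_x = 176; center_y = 112; radius = 40; color = 'gray'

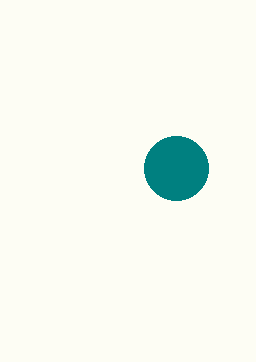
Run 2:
center_x = 176
center_y = 168
radius = 32
color = 'teal'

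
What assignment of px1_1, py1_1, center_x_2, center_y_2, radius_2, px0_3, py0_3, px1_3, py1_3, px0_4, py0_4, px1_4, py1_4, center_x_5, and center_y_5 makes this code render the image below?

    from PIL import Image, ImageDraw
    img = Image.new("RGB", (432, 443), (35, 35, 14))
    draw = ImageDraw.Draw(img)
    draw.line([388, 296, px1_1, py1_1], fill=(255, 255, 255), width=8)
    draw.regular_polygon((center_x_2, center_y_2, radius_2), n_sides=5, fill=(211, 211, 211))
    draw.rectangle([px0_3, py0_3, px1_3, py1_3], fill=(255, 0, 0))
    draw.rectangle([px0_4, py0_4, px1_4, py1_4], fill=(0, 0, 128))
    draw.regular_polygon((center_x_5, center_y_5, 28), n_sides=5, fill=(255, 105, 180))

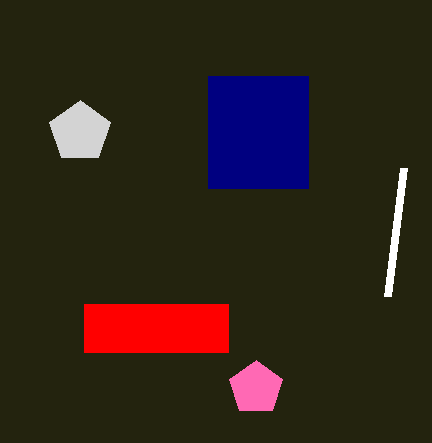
px1_1 = 404
py1_1 = 168
center_x_2 = 80
center_y_2 = 132
radius_2 = 32
px0_3 = 84
py0_3 = 304
px1_3 = 228
py1_3 = 352
px0_4 = 208
py0_4 = 76
px1_4 = 308
py1_4 = 188
center_x_5 = 256
center_y_5 = 388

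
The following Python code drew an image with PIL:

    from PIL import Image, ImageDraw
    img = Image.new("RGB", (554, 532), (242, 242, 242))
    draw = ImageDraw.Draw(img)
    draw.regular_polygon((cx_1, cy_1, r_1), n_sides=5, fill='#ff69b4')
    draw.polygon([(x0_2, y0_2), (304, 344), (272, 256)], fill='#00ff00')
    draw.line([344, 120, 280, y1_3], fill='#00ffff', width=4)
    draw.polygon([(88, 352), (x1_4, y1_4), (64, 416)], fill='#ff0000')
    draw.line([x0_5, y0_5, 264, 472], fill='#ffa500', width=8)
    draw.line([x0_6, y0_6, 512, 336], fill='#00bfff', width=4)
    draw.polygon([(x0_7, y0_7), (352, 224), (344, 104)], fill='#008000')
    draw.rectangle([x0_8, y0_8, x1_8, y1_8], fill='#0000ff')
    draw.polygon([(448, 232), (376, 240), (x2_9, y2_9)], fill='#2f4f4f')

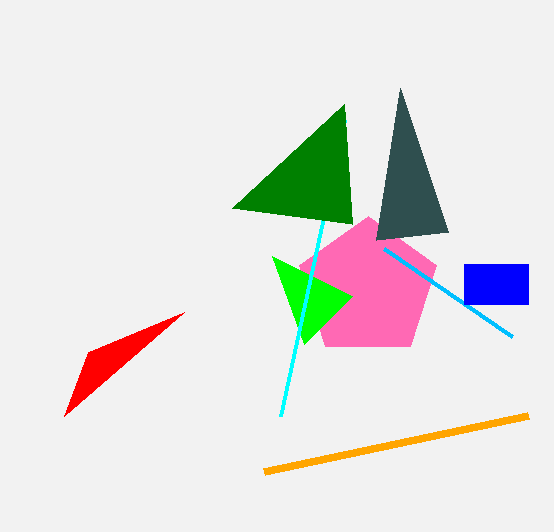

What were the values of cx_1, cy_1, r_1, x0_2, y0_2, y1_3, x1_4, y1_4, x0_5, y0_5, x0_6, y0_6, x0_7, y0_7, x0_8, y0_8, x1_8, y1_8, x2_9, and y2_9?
cx_1 = 368, cy_1 = 288, r_1 = 72, x0_2 = 352, y0_2 = 296, y1_3 = 416, x1_4 = 184, y1_4 = 312, x0_5 = 528, y0_5 = 416, x0_6 = 384, y0_6 = 248, x0_7 = 232, y0_7 = 208, x0_8 = 464, y0_8 = 264, x1_8 = 528, y1_8 = 304, x2_9 = 400, y2_9 = 88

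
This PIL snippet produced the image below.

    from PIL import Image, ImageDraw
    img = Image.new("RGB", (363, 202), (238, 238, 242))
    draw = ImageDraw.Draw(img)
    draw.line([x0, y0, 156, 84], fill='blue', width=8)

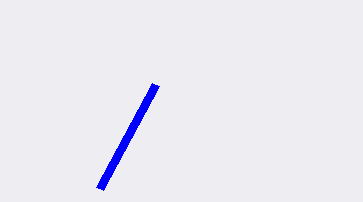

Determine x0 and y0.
x0 = 100; y0 = 188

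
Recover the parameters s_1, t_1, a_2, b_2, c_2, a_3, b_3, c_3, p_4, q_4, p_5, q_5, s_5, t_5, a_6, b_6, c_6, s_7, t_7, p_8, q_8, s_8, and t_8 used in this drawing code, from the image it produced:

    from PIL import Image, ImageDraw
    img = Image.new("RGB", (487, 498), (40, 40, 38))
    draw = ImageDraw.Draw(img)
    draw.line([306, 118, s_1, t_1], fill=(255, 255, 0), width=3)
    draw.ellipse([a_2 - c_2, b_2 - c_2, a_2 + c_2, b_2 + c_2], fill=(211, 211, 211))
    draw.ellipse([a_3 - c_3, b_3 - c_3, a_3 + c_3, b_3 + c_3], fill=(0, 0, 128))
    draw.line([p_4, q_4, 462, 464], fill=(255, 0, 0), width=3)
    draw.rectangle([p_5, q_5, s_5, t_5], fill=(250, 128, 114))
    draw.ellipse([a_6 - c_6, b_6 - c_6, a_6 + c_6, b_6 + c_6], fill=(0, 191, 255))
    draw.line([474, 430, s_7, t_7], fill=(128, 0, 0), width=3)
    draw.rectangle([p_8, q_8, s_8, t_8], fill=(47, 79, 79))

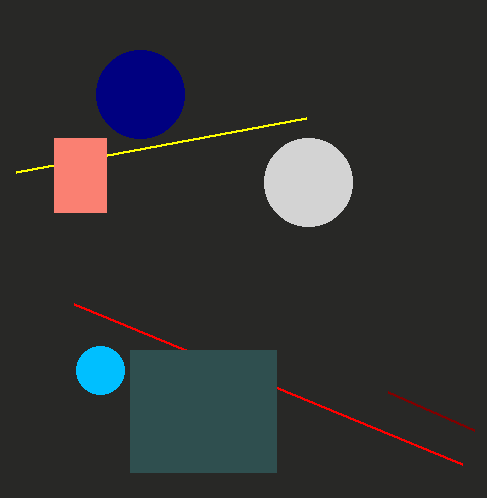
s_1 = 16; t_1 = 172; a_2 = 308; b_2 = 182; c_2 = 44; a_3 = 140; b_3 = 94; c_3 = 44; p_4 = 74; q_4 = 304; p_5 = 54; q_5 = 138; s_5 = 106; t_5 = 212; a_6 = 100; b_6 = 370; c_6 = 24; s_7 = 388; t_7 = 392; p_8 = 130; q_8 = 350; s_8 = 276; t_8 = 472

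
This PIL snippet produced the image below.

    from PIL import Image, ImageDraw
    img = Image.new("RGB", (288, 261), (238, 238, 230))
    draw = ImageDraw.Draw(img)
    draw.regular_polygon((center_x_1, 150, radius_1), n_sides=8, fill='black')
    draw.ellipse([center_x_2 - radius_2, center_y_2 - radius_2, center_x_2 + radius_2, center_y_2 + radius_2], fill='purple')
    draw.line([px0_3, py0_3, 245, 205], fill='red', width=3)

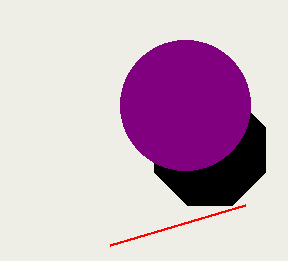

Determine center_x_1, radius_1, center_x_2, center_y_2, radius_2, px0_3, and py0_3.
center_x_1 = 210
radius_1 = 60
center_x_2 = 185
center_y_2 = 105
radius_2 = 65
px0_3 = 110
py0_3 = 245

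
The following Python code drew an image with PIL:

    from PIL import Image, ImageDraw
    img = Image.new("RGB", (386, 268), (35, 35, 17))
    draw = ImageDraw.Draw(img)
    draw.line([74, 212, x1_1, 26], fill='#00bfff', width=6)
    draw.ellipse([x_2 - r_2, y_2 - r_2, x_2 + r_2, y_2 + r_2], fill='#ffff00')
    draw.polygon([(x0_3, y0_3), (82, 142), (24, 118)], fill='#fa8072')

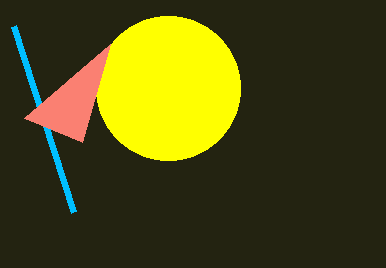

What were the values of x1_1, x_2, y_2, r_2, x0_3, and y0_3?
x1_1 = 14, x_2 = 168, y_2 = 88, r_2 = 72, x0_3 = 110, y0_3 = 44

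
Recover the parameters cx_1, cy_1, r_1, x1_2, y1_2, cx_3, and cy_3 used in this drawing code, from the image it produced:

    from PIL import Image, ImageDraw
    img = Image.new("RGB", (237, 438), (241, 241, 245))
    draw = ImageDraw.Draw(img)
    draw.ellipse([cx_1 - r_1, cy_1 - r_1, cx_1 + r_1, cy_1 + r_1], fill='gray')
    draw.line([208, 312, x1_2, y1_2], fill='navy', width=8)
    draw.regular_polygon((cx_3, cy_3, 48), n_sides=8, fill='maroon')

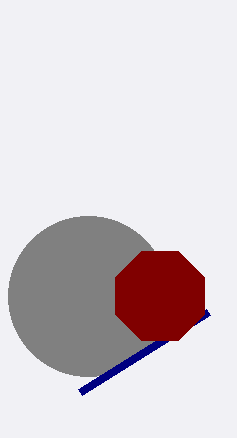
cx_1 = 88; cy_1 = 296; r_1 = 80; x1_2 = 80; y1_2 = 392; cx_3 = 160; cy_3 = 296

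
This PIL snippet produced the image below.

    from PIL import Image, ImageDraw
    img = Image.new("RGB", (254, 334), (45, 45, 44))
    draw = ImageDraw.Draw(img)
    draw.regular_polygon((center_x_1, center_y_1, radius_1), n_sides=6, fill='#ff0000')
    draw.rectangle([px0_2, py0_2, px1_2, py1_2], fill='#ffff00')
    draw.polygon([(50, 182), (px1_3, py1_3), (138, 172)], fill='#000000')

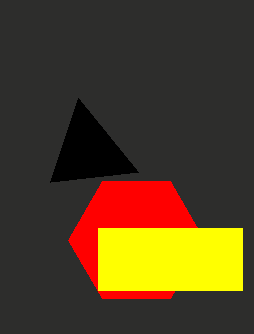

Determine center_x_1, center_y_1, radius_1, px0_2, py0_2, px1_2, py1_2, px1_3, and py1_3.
center_x_1 = 136
center_y_1 = 240
radius_1 = 68
px0_2 = 98
py0_2 = 228
px1_2 = 242
py1_2 = 290
px1_3 = 78
py1_3 = 98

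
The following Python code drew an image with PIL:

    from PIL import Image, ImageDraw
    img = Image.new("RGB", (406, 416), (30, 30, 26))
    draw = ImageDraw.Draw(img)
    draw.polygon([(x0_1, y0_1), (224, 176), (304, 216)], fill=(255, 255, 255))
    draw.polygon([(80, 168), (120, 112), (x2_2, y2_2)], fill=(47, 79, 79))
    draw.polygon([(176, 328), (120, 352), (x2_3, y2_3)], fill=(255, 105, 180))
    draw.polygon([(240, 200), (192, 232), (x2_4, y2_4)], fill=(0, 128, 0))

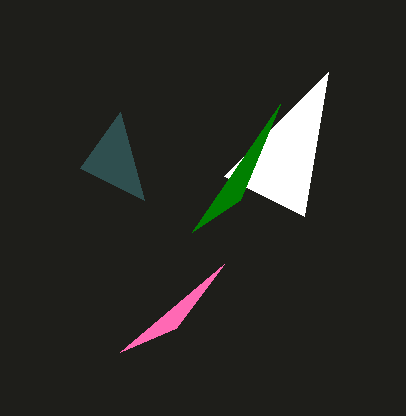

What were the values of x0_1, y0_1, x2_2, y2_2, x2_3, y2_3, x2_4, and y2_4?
x0_1 = 328
y0_1 = 72
x2_2 = 144
y2_2 = 200
x2_3 = 224
y2_3 = 264
x2_4 = 280
y2_4 = 104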